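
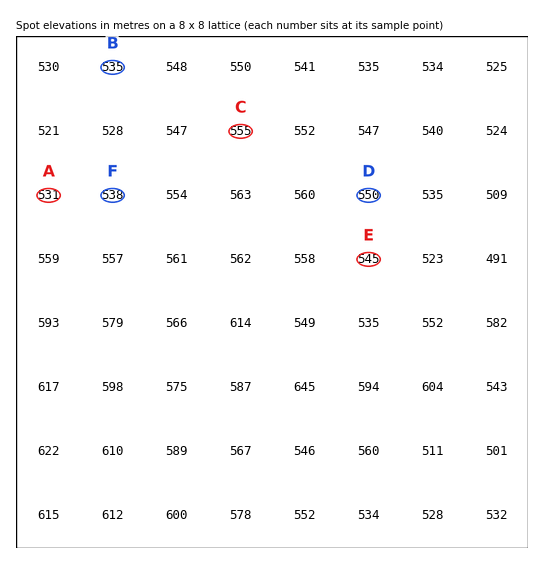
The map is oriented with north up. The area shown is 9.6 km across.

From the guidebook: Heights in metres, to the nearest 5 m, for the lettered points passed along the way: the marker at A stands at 530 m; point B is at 535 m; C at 555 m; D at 550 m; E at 545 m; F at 540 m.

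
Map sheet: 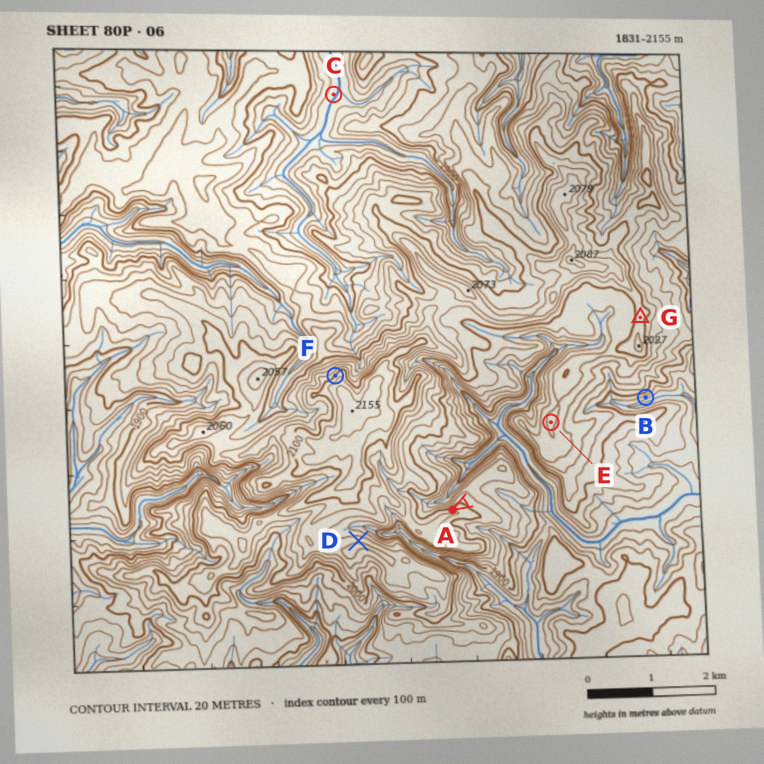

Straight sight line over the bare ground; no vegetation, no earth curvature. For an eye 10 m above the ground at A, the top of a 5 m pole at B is out of sight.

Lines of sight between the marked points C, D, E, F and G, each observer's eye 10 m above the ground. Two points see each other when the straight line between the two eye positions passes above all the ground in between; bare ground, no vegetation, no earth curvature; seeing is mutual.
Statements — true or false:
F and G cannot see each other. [true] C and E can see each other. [false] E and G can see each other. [true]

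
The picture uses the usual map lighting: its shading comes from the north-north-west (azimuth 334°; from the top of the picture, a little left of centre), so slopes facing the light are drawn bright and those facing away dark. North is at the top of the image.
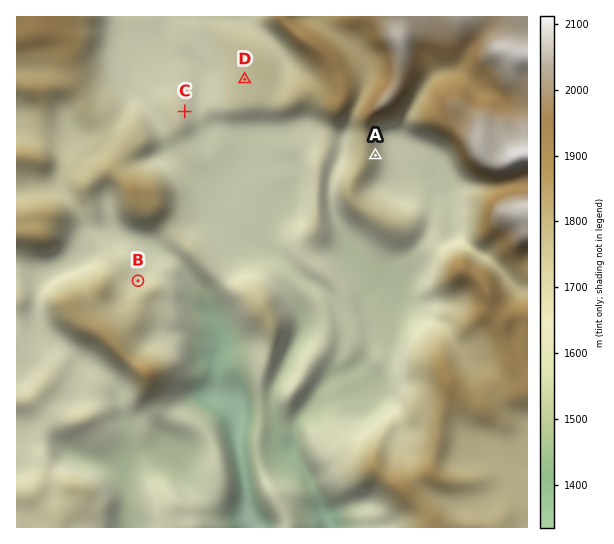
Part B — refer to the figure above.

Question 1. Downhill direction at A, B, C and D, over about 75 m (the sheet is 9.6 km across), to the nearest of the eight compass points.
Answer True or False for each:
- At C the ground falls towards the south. False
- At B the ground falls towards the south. False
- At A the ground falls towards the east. True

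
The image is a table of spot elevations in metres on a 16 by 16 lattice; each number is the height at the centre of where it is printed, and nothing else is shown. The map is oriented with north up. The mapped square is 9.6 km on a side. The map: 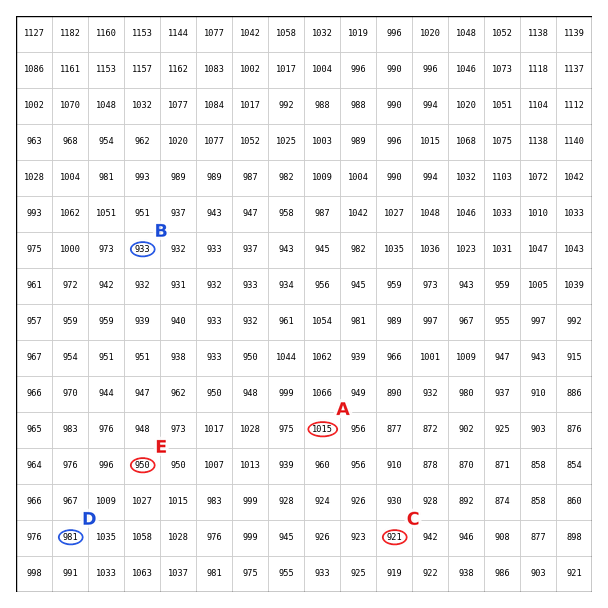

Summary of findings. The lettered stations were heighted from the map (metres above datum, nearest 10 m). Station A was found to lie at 1020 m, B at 930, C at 920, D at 980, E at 950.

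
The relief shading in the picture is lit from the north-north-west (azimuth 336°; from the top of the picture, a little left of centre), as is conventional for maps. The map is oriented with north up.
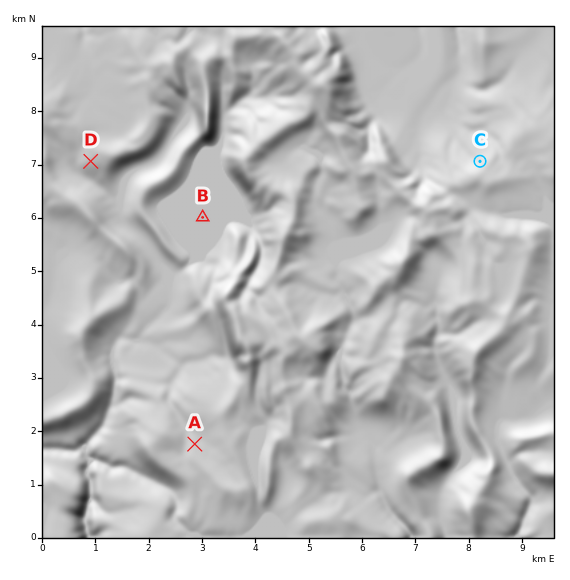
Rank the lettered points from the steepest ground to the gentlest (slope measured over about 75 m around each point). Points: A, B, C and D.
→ C D A B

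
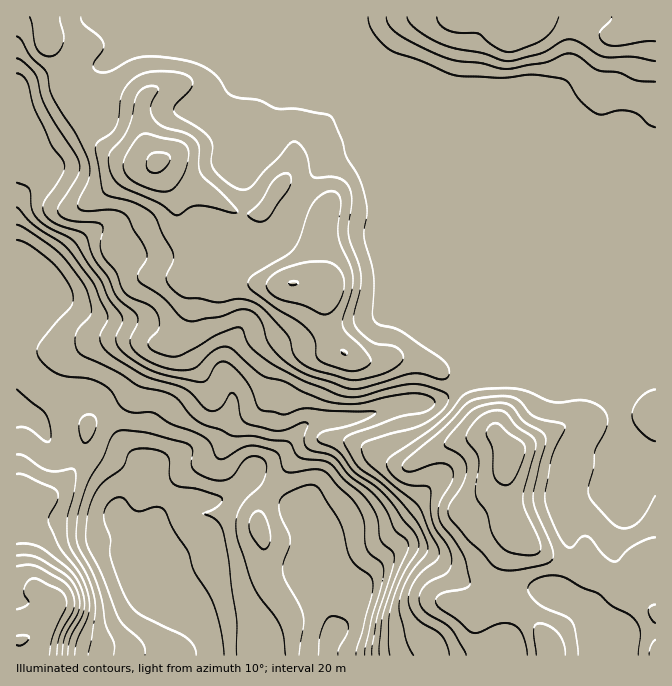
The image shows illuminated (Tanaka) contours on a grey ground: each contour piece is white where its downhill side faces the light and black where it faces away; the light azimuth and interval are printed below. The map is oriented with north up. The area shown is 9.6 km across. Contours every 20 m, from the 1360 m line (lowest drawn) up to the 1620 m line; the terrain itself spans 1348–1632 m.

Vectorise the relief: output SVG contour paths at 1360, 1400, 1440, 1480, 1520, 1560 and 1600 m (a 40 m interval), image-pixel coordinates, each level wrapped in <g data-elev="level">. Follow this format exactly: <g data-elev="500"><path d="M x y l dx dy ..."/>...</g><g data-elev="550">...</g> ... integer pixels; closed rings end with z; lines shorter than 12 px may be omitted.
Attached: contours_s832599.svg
<g data-elev="1360"><path d="M196 655l-2-8-7-9-48-24-7-7-7-10-14-37-1-8 0-14-6-20 1-10 3-5 6-4 4-2 6 1 8 10 5 3 5 0 15-4 5 1 3 3 9 19 14 22 6 20 19 32 8 24 3 27"/></g><g data-elev="1400"><path d="M114 655l0-11-9-20-6-34-7-18-14-25-2-15 3-22 9-29 15-23 9-22 5-4 7-2 23 3 40 10 4 4 2 3-2 13 3 7 7 5 13 5 10 0 6-2 14-17 6-4 8 0 7 4 2 7-3 12-5 7-14 13-5 8-4 10 0 14 2 10 16 44 6 12 15 19 6 10 3 10 2 18"/><path d="M299 655l5-29-1-9-3-10-14-25-3-8 0-10 6-17 1-7-1-6-9-19-1-10 2-7 4-4 15-7 10-2 5 1 4 2 19 30 4 10 6 24 4 8 6 7 12 8 2 5 0 15-16 60"/><path d="M17 389l28 24 5 14 0 13-2 2-3-1-18-13-10 0"/></g><g data-elev="1440"><path d="M75 655l2-15 11-25 1-13-2-12-5-13-22-29-11-24 0-7 8-15 1-9-2-3-4-3-27-12-8-1"/><path d="M17 225l13 7 28 20 10 11 17 24 5 15 1 10-2 5-11 11-2 7 0 12 4 7 37 18 21 14 26 6 8 3 7 5 13 17 13 8 15 5 14 6 20 0 16 4 18 2 4 3 3 8 5 5 22 2 8 4 15 16 21 18 11 19 4 23 12 12 1 5-2 13-15 48-5 37"/></g><g data-elev="1480"><path d="M62 655l3-19 14-28 0-10-3-10-9-12-25-16-12-5-13 1"/><path d="M17 183l8 3 4 2 3 20 5 10 10 9 27 14 26 37 9 20 13 19 0 6-6 14 1 8 7 8 13 10 23 11 40 8 7-2 10-17 5-1 5 0 8 6 11 12 6 10 6 17 6 4 20 4 23-7 23 3 45 1-1 3-14 7-37 10-5 3-1 3 3 5 12 4 6 5 16 20 20 13 9 8 10 12 11 15 10 11 4 9 0 10-16 27-11 31-2 16 1 31"/></g><g data-elev="1520"><path d="M49 655l4-18 13-32 0-7-2-4-6-5-18-9-8-1-6 5-2 6 0 5 4 5 1 4-5 3-7 2"/><path d="M17 58l7 4 11 12 10 32 34 56 1 6-2 6-19 31-1 5 0 3 4 4 7 3 26 2 7 3 1 5-3 15 1 7 4 7 11 13 7 18 7 7 22 10 6 8 1 7 0 6-11 14 1 4 3 4 15 6 12 0 18-9 20-12 22-8 4 3 3 10 4 7 19 15 35 19 35 14 9 2 10 0 37-10 19-3 16 3 13 5 5 3 0 5-3 7-17 14-14 7-47 13-5 4-1 3 3 9 4 6 50 43 12 26 8 15 1 7-1 4-16 14-7 8-6 12-1 10 3 8 6 8 25 18 5 9 2 10"/></g><g data-elev="1560"><path d="M578 655l-3-25-3-8-7-6-22-9-9-7-5-6-1-6 2-4 4-4 15-5 15 2 18 10 16 7 14 12 18 9 6 7 4 8-2 25"/><path d="M655 537l-8 2-13 7-8 6-7 8-4 2-5-2-5-4-13-16-5-4-7 2-8 9-5 0-5-6-7-13-8-20-2-11 6-39 14-28-1-5-29-8-7-5-8-11-10-4-12-1-18 2-8 2-7 5-20 22-38 31-5 7 2 5 6 2 24-8 10-1 6 3 3 6-1 10-13 21-1 12 4 10 12 15 10 17 6 27-2 3-3 1-24 6-4 3-1 5 4 6 17 12 15 12 6 1 24-10 6 0 7 3 5 4 3 7 4 18"/><path d="M353 380l20-3 15-5 12-9 3-6-2-5-6-5-18-3-7-3-12-10-4-8 0-8 6-25 1-13-2-12-10-30-1-10 4-25-1-8-3-7-4-4-7-3-24-1-3-5-5-20-7-9-4-1-6 3-9 12-14 13-15 17-6 3-9-2-13-10-9-10-2-8 1-15-3-8-10-9-20-11-5-5 1-7 17-18 1-5-2-4-9-5-18-2-17 1-12 6-8 7-5 8-3 25-3 9-5 6-14 10-1 9 6 36 3 5 5 3 18 5 10 4 13 7 5 6 17 37 0 7-7 15 3 8 8 8 8 5 14 0 20 4 21-3 15 4 10 7 21 23 4 7 3 13 9 10 13 7z"/><path d="M30 17l7 31 5 6 6 2 9-3 6-10 1-8-4-18"/><path d="M386 17l4 10 10 9 30 15 24 9 26 3 18 5 10 1 37-6 19-9 6-1 9 3 20 14 20 2 20 9 16 1"/></g><g data-elev="1600"><path d="M525 555l12-1 4-6-2-10-13-26-3-12 1-12 11-38 0-8-3-6-15-10-12-14-6-2-7 1-8 2-6 5-9 10-3 7 1 7 10 11 2 7-3 35 2 5 9 13 4 19 7 12 10 8z"/><path d="M342 353l3 2 2-2-2-2-3-1z"/><path d="M320 313l7 1 7-4 5-8 4-10 1-9-1-6-3-7-6-6-10-3-22 2-22 7-12 10-2 5 1 3 8 9 9 3 20 5z"/><path d="M154 190l15 1 8-6 9-17 3-11-1-7-2-5-6-4-36-7-7 4-9 14-4 8-1 8 3 7 6 5z"/><path d="M437 17l2 6 8 7 10 3 21 1 17 13 13 5 10-2 26-11 8-9 7-13"/><path d="M612 17l-1 3-9 9-3 4 1 5 5 6 12 2 27-5 11 0"/></g>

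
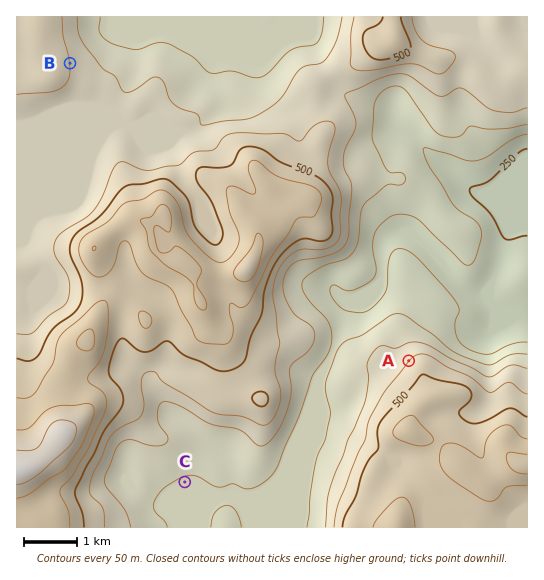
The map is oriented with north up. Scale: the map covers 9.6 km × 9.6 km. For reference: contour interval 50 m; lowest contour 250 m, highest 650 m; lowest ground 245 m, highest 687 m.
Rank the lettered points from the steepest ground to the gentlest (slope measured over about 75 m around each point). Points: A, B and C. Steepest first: A B C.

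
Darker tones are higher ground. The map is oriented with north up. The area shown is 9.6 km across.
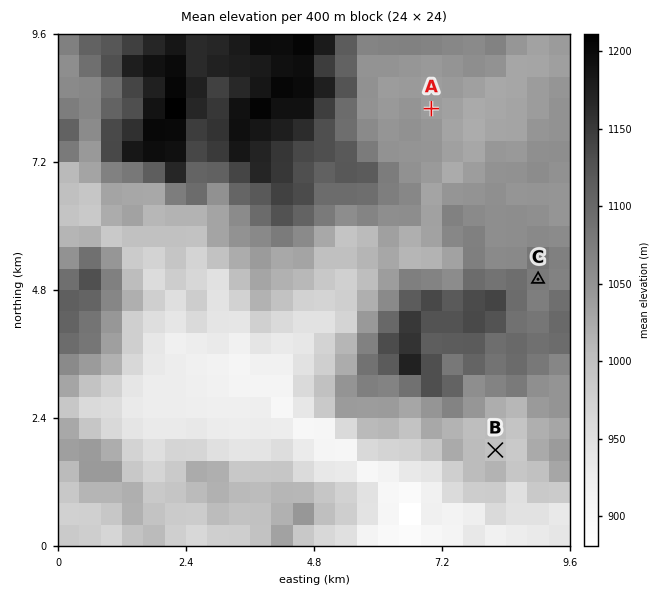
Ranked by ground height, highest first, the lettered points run C A B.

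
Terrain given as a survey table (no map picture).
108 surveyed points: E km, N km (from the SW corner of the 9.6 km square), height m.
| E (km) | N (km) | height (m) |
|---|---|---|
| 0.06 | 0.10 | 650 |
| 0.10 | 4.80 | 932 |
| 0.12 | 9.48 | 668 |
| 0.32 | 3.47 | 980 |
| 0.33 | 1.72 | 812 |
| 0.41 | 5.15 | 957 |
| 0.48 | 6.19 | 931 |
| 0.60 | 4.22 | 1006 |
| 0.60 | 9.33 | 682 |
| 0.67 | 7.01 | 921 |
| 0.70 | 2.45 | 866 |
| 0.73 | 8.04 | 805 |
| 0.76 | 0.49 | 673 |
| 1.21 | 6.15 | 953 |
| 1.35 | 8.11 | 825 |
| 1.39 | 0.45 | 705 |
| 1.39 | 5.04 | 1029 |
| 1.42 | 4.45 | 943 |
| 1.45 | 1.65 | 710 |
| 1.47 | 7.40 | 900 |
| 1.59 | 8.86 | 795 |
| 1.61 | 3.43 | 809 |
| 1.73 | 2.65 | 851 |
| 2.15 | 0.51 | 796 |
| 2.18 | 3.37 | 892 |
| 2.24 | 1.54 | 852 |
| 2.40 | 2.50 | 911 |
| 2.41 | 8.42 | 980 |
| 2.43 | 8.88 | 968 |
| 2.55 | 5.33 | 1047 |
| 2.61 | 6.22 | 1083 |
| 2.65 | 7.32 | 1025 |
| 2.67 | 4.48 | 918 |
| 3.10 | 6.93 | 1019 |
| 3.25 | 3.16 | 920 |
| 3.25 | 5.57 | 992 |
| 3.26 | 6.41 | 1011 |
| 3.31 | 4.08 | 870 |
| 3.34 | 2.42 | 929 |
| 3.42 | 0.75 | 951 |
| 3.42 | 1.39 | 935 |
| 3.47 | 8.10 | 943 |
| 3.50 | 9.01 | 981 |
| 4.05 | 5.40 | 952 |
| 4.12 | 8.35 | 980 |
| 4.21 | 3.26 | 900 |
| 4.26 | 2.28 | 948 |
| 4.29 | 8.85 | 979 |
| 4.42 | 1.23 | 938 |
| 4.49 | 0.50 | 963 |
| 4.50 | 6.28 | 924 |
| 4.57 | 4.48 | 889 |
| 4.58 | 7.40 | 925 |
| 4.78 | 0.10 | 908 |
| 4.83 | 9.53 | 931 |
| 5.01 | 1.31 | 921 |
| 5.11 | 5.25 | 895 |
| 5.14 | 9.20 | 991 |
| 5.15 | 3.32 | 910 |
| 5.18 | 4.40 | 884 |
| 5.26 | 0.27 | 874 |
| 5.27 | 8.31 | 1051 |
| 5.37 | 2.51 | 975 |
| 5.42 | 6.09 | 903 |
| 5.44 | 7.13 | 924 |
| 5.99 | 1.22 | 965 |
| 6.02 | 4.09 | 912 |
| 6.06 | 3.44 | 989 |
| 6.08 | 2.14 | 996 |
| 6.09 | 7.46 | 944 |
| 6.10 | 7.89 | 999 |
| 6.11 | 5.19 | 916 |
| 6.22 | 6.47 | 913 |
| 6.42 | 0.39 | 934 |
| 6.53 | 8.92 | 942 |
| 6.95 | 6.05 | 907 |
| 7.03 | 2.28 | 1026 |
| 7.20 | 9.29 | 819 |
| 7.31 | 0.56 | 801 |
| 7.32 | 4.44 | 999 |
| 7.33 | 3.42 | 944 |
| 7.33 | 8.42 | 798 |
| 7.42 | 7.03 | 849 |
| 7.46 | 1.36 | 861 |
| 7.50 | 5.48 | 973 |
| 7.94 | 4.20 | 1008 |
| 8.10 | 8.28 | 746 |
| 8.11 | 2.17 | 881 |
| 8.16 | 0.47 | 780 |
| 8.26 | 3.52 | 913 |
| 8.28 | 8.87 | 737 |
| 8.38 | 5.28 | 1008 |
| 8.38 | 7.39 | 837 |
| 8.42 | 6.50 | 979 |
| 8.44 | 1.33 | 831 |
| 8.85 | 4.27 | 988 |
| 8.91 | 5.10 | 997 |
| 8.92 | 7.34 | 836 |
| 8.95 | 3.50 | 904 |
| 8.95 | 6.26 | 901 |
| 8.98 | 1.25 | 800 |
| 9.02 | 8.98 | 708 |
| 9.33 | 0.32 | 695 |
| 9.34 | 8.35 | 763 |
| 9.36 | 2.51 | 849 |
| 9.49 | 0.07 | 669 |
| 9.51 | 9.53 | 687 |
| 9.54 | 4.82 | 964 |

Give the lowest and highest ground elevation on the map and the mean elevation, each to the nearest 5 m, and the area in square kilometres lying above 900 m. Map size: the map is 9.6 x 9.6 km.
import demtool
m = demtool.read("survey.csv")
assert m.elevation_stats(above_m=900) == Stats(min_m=650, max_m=1100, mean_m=905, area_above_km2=56.3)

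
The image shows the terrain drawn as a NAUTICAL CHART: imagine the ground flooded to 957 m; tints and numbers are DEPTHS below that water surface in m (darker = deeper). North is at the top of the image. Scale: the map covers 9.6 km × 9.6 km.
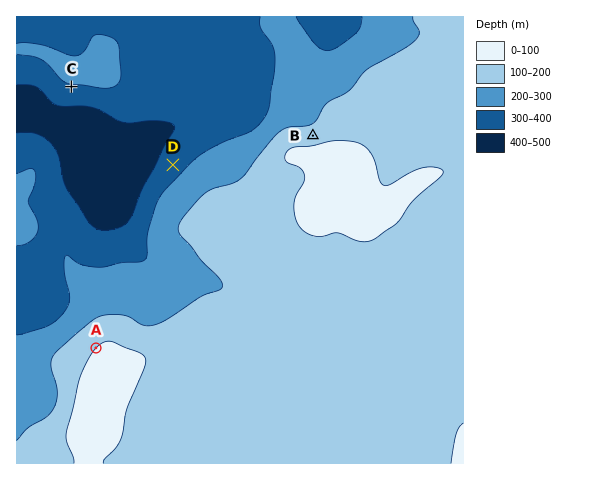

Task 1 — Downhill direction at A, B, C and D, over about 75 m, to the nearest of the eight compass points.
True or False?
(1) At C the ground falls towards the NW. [False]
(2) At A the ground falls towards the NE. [False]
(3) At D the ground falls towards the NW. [True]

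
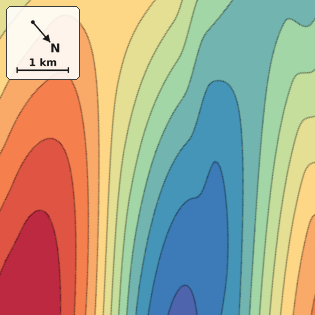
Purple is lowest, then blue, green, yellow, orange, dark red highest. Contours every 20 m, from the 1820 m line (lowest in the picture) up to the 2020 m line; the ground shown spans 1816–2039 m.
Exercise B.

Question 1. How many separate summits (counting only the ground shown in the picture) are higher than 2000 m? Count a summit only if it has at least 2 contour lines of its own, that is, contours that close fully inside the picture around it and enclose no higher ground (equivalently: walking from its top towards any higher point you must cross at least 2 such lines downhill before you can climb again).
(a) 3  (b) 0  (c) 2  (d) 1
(b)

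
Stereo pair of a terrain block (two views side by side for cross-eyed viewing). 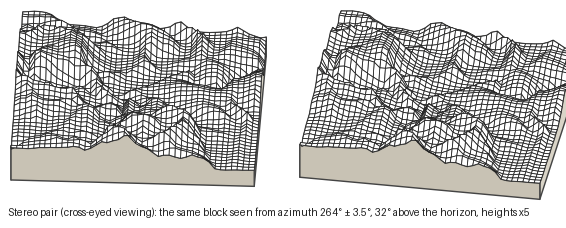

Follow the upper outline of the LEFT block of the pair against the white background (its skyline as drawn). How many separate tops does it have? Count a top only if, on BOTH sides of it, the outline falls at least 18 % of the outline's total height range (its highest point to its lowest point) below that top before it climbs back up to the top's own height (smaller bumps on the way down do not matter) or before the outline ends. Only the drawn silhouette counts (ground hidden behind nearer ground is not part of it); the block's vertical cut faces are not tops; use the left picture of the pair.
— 1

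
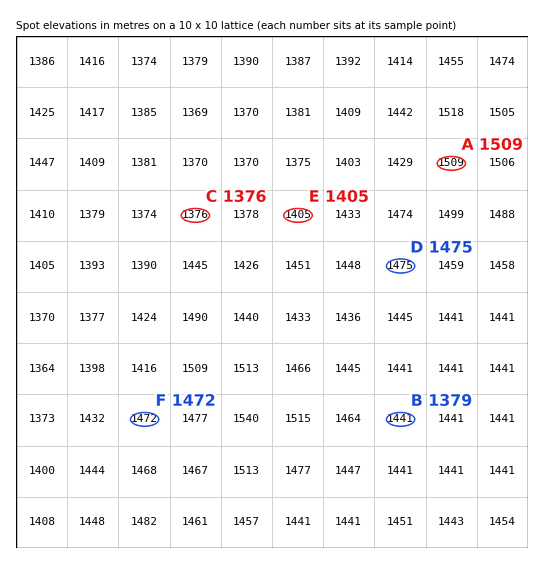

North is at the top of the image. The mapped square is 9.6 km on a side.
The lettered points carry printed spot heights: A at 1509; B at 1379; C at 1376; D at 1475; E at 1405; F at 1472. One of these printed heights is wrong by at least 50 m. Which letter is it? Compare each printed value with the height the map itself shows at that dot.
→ B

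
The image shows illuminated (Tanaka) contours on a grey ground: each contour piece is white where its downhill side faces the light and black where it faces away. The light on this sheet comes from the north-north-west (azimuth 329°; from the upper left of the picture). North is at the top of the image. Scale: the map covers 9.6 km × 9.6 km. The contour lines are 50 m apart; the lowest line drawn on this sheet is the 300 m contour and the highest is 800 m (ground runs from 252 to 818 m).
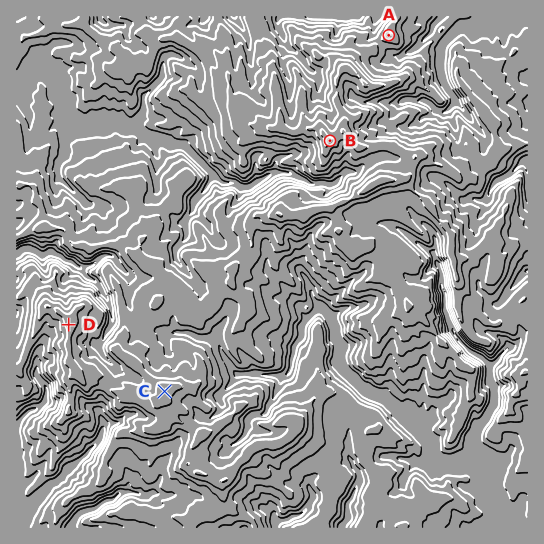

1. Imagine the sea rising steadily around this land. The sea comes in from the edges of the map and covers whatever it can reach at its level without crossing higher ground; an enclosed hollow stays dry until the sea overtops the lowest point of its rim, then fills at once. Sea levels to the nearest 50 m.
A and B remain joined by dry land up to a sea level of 500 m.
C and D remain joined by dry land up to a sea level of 650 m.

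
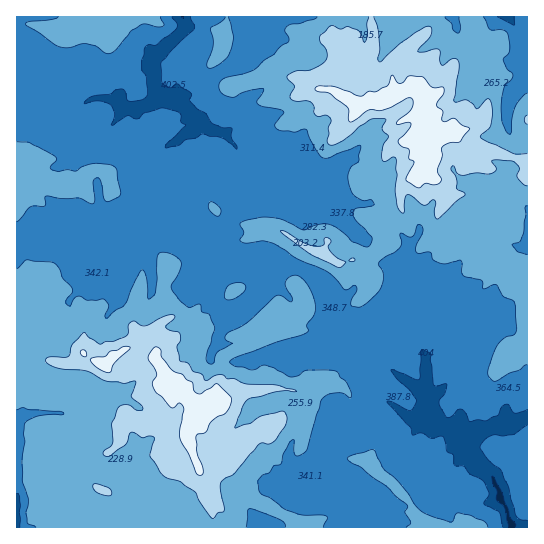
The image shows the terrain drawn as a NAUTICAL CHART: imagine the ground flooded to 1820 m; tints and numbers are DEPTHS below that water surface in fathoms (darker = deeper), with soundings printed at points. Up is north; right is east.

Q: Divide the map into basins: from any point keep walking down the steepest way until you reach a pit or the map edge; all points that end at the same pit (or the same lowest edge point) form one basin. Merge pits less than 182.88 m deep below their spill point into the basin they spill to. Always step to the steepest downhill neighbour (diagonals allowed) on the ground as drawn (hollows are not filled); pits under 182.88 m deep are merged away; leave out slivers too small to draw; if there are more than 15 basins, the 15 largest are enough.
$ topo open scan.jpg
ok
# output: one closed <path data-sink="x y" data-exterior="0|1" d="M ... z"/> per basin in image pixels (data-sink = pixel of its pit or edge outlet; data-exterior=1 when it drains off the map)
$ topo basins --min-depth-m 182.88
<path data-sink="511 525" data-exterior="0" d="M454 133l-15 3-10 5 0 22-7 9-19 13-3 8 0 12-9 3-11 13 7 9 0 13-16 16-6 4-10-3-18 3-28-15-5 2-8 15 0 20 8 10 3 10-2 6-16 15-3 6-15 4-21 11-27 9-2 3 0 18-4 6-1 14-6 7-12 7-10-14-1-6-10-8-8-3-3 5-23 10-18 19 0 4-6 11 0 12-3 5-13 9-14 14 0 8 3 5 7 7 11 4 9 12 1 12-2 11 410-1 0-365-42-14-20-3z"/><path data-sink="182 17" data-exterior="1" d="M226 16l-210 1 0 273 9-1 8-8 10-2 11 8 13 5 13 13 5 9 2 8-3 11 0 21 14 9 7 1 17-13 21-10 8 2 5 7-1 8 13 21 9 4 10 8 1 6 10 14 12-7 6-7 1-14 4-6 0-18 2-3 27-9 21-11 15-4 3-6 16-15 2-6-3-10-8-10 0-20 8-15 5-2 28 15 8 0 5-3 15 3 6-4 16-16 0-13-7-9 11-13 9-3 0-12 3-8 19-13 6-6 3-7-2-18 3-2-4-1-1-8 5-15-7-12 3-5-11-11-6 0-28 14-14 3-12 7-8-12-18-10-12 0-13-9-23-5-10-2-27 10-16 2-13-24 0-6 4-8 0-14 6-11z"/><path data-sink="17 519" data-exterior="1" d="M147 341l-25 10-17 13-7-1-13-8-12 9-11 0-13-4-10 1-13-13-10 5 1 175 100-1 3-10-1-12-9-12-11-4-7-7-3-5 0-8 14-14 13-9 3-5 0-12 6-11 0-4 10-11 8-8 23-10 2-3-3-9-10-15 0-12z"/><path data-sink="509 17" data-exterior="1" d="M527 16l-156 0 2 29-6 22 0 12 4 18 6 4 6 0 28-14 6 0 11 11-3 5 7 12-5 15 2 9 25-6 12 12 20 3 41 13z"/>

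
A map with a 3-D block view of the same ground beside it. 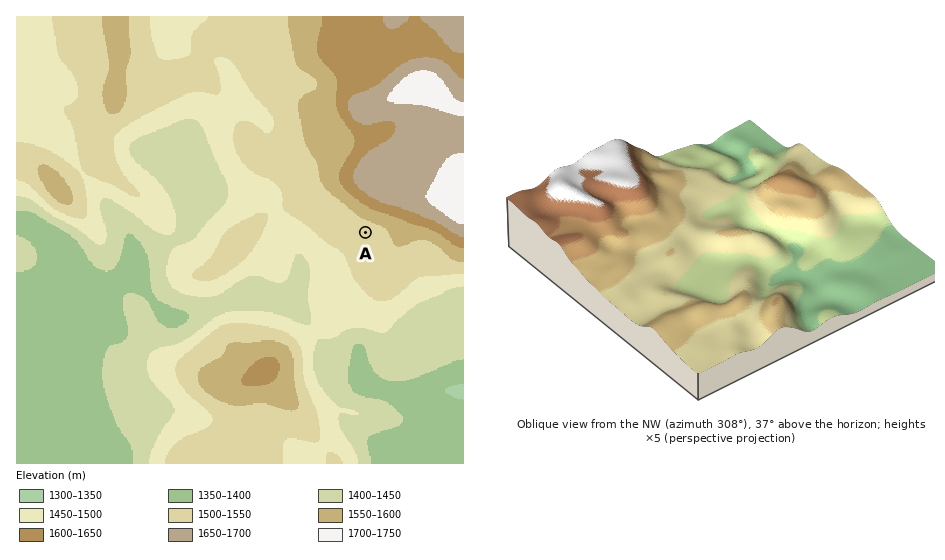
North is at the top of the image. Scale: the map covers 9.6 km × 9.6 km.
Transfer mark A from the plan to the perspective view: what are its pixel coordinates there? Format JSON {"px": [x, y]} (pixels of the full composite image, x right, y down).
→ {"px": [667, 192]}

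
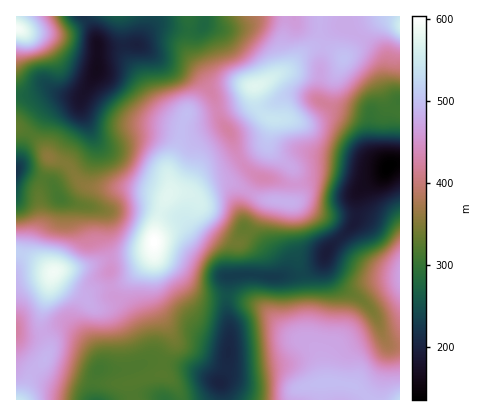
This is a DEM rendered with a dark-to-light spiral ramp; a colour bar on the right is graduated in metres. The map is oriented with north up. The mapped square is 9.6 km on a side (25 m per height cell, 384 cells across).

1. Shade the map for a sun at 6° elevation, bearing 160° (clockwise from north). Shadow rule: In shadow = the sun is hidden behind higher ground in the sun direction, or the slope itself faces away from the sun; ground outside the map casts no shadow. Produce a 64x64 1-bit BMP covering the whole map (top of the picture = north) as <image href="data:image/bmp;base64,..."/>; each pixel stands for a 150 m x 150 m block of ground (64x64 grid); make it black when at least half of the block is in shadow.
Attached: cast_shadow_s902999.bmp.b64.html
<image width="64" height="64" href="data:image/bmp;base64,Qk0+AgAAAAAAAD4AAAAoAAAAQAAAAEAAAAABAAEAAAAAAAACAAATCwAAEwsAAAIAAAAAAAAA////AAAAAACAAAAAACAAAYAAAAAAIAABgAAAAAAYAAEAAAAAAAwAAAAAAAAAAAACAAAAAAAAAA8AAAAAAAAADwAAAAAAAAAPAAAAAAAAAA4AAAAAAAAABAAAAAAAAAAAAAAAAAAAAAAAAAAAAAwAAAAAAAAAH/+AAAAAAAA//4AAAAAAAH//gAAAAAAB//+AAAAAAAf//wAAAAAAB//+AAAAAAAP//4AAAAAAA///4AAAAAAB///wAAAAAAB///+D/AAAAA///8f+AAAAA///3/4cAAAAH///+D4AAAAB///4PwAAAAH/////AAAAAP////+AAAAAf////4AAAAB/////AAAAAH///n4AAAAAf//APgAAAAB//wAcAAAYAH/+AA4AABwAP/wAfwAAAAA/+AD/AAAAAB/4Af+AAAAAH7AB/+AAAAAcMAH/8AAAAAgAAf/wAAAAAAAB/+AAAAAAAAH/4AAAAAAAHR/AAAAAAAH+D4AAAAAAAf/DAAAAAAAAe/uAAAAAAAAD//AAAAAAAAP//gAAAAAAA///AAAAAAAD//8AAAAAAAP//wAAAAAAA///j8AAAAAD////8AAAAAH////8AAAAAf////4AAAAB/////gAAAAD////8AAAAAD////gAAAAAD/v/+AAAAAAH8f/4AAAAAAPw//gAADAAAMB/+AAAQ=="/>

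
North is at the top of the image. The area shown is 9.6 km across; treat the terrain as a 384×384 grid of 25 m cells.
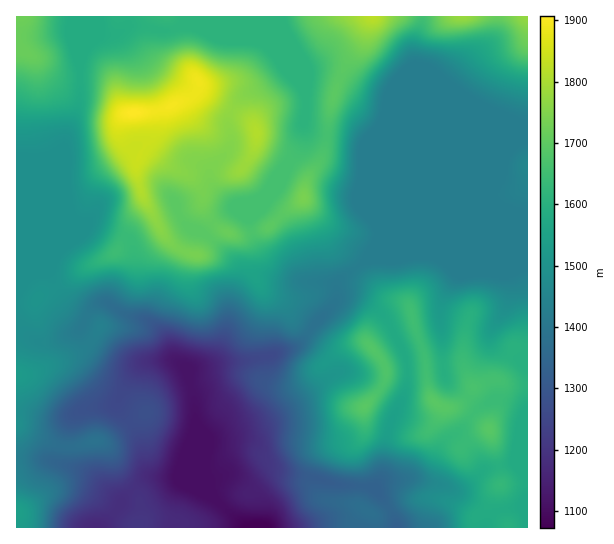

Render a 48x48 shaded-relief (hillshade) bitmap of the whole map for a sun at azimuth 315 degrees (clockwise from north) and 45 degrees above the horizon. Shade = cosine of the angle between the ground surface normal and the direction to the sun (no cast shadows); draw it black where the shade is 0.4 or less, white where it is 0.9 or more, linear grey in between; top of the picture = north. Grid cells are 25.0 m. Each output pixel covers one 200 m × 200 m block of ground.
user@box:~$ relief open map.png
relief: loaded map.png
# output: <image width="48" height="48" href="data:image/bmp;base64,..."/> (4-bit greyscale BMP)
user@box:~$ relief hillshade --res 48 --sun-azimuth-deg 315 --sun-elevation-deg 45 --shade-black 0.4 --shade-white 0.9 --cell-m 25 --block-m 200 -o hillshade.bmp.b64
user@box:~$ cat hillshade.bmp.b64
<image width="48" height="48" href="data:image/bmp;base64,Qk32BAAAAAAAAHYAAAAoAAAAMAAAADAAAAABAAQAAAAAAIAEAAATCwAAEwsAABAAAAAAAAAAAAAAABEREQAiIiIAMzMzAERERABVVVUAZmZmAHd3dwCIiIgAmZmZAKqqqgC7u7sAzMzMAN3d3QDu7u4A////AHUQFGeaupiZmZh2aKqZqqmIiImIvLmaqHYgA1eJqpmaqZmHd5qpmaqZmZiIrMqZmZhiEkZ4qpmqqqqYiJqqqqqqq7qZrMuYiKqXQ0ZniZiaqqqqmZq7qqqqq826q7uod5mphlZlaIeJmZqqqru6mHZnmru5mJu6iIiZh2VURmZ5mZmqqruoZTITZ3iHd3iqmXd4hlVURWRYmaqqqrqpdlMARVVniHd3iWZomYdlVmRHmaqru7u7uZcxRmVnmYhleVVorMqHZ2Q2maqru8zN26ljaql3iql1aGVXm9ypmHU1iZqqqrzM3Jh0asyneKuWaHZEebuqqYZFiZmqqqvMzKlyOcy5d5unZ3YyNomaqpdViqmqmaq73dykFry6qImoZnZCI1d5qqhniqqZmqqqzu7qM63Ku5iIdndUIjVomqh4mqqqq8y5rN7tc4y5vKmYh5iGVDNGiqmImqu7u97bmazMpYuoq7qqmKqZdlIkZ4eIiZq6q9/+uYmal5uYu6q6qaqqmXQSNERmZniYd5zv7KmZiKqZy5m7qZmZmqcyIzJFRFeYZWed/u25iamJzJi8upiHeal1VUM0MzaYdWZp7//amqhpzIad3JiHZ5qXdmREMiWIdWdmrf/7qqhYzJZ73ZmHdnmYZFVVQyR4dWd2et/9u6dYzbhpvKqYdUV3Y0ZmZDRodmeIeK3uzMloztuZq6qphjJGZEV2VDRoh2eJiJve7tuIrNy6u5mqqFIkZkVlMRNXhlZ4h4rN3e2pmruqqpmazKdEZ2VVQgJGdkRmdmirvMy6mZmZmZmZve2neId3hkNFVERWZmeJqqqqmZmZmZmZq9/rmZiJqYZVUyNFZmZ5mZmZmZmZmZmZmb7sqpmJqpiIhiI0RVZ4mZmZmZmZmZmZmZztqZmImZqZunQzNFeJmZmZmZmZmZmZmZreuIiJmHiZq7hTI1eZmZmZmZmZmZmZmpm9yXeJmGZ4msuVIkeZmZmZmZmZmZmZmpeKumZ4mXVVeby3ITeZmZmZmZmamZmZq6h3mFZ4iJhkNpvJMBWZmZmZmZmaqpmZq8qImFV4mZqWNIrLYQSJmZmZmZmaqpmZq9uZqWVomJq5Ulm7kwOJmZmZmZmZq5mZm9yqmYZWeImqc0irpQJ5mZmZmZmZqoiIm9y5iIdVZ3iqhDabphFpmZmZmZmZmXd3et3Jd3dlZniqljWLthA3mZmZmZmZmXZmad/rmIh2ZWirp0R7tyEliZmZmZmZmHdmaM/+y7uYdUabqWV6uTETeZmZmZmYiId3eM7+3e7Kl1V5qYeKylIBaZmZmZiHd4d3eL79ze/sqHZ4mImay4QAOJmZmYh3ZndmeL3tvN79upmZiImau5YQBZmZmYiHZYh2aL3czM7/yqu6mJmaq6hAAFiIiImYdoiHeKzMzM3/2rzLqZmpmqlhABVUVnmqmIiHiZq7vLzey6u7qZmpmZl0AANCIkaKqodmiZmqq6qruqmZmZqpmJmFEAR1MQJYmodWeZmpmqmZqZmZmaqpmImGMQOZYgA2iQ=="/>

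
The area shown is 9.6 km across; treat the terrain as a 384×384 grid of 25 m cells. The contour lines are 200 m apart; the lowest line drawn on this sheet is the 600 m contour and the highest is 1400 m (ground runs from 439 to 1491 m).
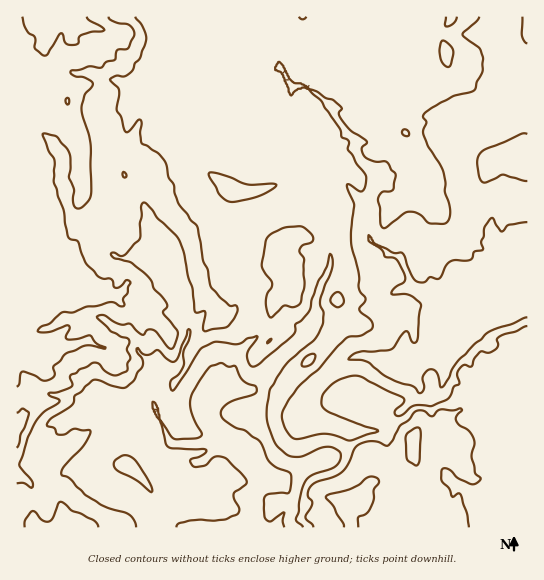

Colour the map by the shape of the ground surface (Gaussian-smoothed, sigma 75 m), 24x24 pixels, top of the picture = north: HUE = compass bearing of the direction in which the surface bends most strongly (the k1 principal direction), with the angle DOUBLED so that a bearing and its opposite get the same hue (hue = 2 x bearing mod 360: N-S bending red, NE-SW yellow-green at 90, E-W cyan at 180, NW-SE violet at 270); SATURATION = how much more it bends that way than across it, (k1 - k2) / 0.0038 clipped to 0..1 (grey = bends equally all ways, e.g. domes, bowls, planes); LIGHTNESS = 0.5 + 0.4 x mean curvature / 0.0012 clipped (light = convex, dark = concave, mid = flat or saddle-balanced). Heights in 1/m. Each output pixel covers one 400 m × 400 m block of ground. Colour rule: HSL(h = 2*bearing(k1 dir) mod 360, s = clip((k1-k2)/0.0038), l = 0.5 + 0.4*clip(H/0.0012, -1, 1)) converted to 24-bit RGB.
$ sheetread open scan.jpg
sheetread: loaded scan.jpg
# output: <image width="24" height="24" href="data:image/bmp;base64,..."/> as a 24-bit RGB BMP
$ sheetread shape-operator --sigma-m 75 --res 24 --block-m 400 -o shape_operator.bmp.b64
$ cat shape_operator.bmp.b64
<image width="24" height="24" href="data:image/bmp;base64,Qk32BgAAAAAAADYAAAAoAAAAGAAAABgAAAABABgAAAAAAMAGAAATCwAAEwsAAAAAAAAAAAAAa6+SOkuczO7WuanYiXXL1GiidzszTHVfgmBXrJRRMcK2xTakGjNpruVh7fLATziRVZOxxop5VTlnuempgGPAYUmZfVh3hZl0i59tKZJ5s8CHXzg4WzwxcjtAyunTVkKqi4ekmayKkD82Kq6fJiR15smT1G1PX3ZJPGNn04ePelvKks59p0GLYiYnlY9cW35agb6fz2l7S1AjaTdpp3mamc2yZKxRVktoZ42QwZGqmW3TdCeQTTkfAYYQsDPh/8zqM1BWeIE5v99NZlo8ehweid/eTYS1mHG0BPsknFyJwHu8L3N1k66XuI6GdqVMPlKIVp9FqbU8Zic6eCpzvNfmo7DuHWQ0D8656NH6SR7/9vLVPhtZ1vXYPlyFeFiQYJh97c2EFjstc2Whz5K7LYxppFGW3Vav3ycnQtvBdTZnhWNjRDmFr/KsOHR35y9dLisFMjkCBUFI9dvWWWDne89/kS10qpxVYZ2Z88fgVFblEn43SZZTrkVrK6YpWwdb5fjTMyJFaYato6LYa1Pi4tljIy1P2j+lrN3cpNvbIbNtAOpBvjvS736zmk63eLp2llVjdGwXyF4MkdZODg4lgloeIcweEBxL+OfTL05UVHhcW0gjE0o6+9DSE0czHr+27d7qpcXXfZDNcxxcMmARqi0Y0JxbqGNjXoOjiFut0NSiiDtZPSRq1+3Tuc3kCBUr/eoAnrU9RVM+niikE9EAD7aY/8znBDsbG1EKj1UnNyMUIkwmxs6JEoSr6JjGyZXVgYq4gofFvq3Unn/cpq7x1u/1bABkfRm4fP/C/nGWOUFSCW9E/8zXAmAwCIci/8zhPSlVX3YtZrGDWbKxM4NCJE5DRaU12VWfyYSNhnc3W3oegpUOZH0AMwUAxYoMhvbusgn64Q7XxrvlscHZAJSd6ZNsBS4m0kgpxcrxvM3shmW2arJ1V1iFL3luS45aMI0jx9dJaXaYwIuuxojOjXnZisfhjtO3aL5zGAVB6uOeXcrRuHN8Mjap13+nZt7CBkDh0u60fUsmKI+Eq6zOciN8wcaNMYB0j6arm4pXfnt2hGqNtZV5esHKdG+71uvsijx2Hgcs5vzPERtCyY2xYC9w39pxktaRAi4x67qPSjKj6IOQWQAKLawsYaVqlENLe4UzRnw0f39/Y3J6yOaxQVp6ZFgbbFgdjVJIIg826f3OOSdfQGVboDzF3vXWpkZ3Ex894e62J0B7vnQR9gOpx3WMQ0JxYKhnTpmEj3Wwf39/jX9tcOZvPQg61MaLdLOkVjZ2PZaZ2/O6TjtrXnV4LZ2n9tXa0qToHhWB0uqlLQMw39WKGaaTsn12cqyceaCFo0BqSl82gXN9ocSPlhcvBkRK69vQYKlcUCJe0PfdpkeYZSg7W2szKmInPmMfzX1BXSNl7em/BAQv28mxS0V9r7J9dLqtlVxjYD2QuGymWYyJsNOXbxKOWvq4xTYkoihefeSQT7ZnMhEq0mK40tv5bnn1LIA/blUza8R+yFdlADtl3a6vplSjtOKtU0F4tl+NSXF3nKZ4pW6iuK1qNyR+2/F0GiWMo4Xr1/TZXSlnUTKtoO7Md0E9n3NI2YLdWja3u7ZpQbmURguXbnQsZadk3OXGSzZ6t02ip3ageZ2CgJxzm1x8VTCC0O9+IL+tRpRLvZNlXSB1ndmrbE5Mc2BkkIl8fFWApst3XoGmTdDN7STYS4u7g9J6TLCIZjlvY629z7ffp57GmodqfEZwid5xjj3JUsJrrT16XXFNUHKLnXdqfm94dH56h4Z5T1N3wrOMlMGlaAZiU9NcPTuk4PXWPydHXn5fT3pGQVs4sJdgf1dldURr2/jFKh0zfshZYCqdqHiiXmx1hnRxg3t8g398d4J6U2qEtsyWdiVTsGIoYZhAZly+03Ewbm81PXY2bopDUX+BvpF1eVGfeMm989HWY2fbz2ZaD0RBv4OCcGx8c3N9hoWBhH6BcYiCb1aTmX4jpzl2fa6ropd0QIBfyn2u25nYlHixc8KYRmdyU5hJO2RvttRvPSgSfD0MlaYsLbtRL20xgYtubX1/hYeBfIaDlI5yZzlqgb6QdYWacXaNsZKTb6GcTnJul010y9Wwk5OxPUp1mGBeODd728WMhD21b7KYw0pOjNOiL2GNboN3fG96f31wg39si2OTdViAsbSBVHeFg3+IoaWBjoFxVltwTKahtuSunmGubzaHwmh2P0Oc0ryaWHLCVeO6Kv/V8kBYeC+GanWOd32JgIqLfI6HZ0N+p4ektMGhSmN/iIt1oZ+Cl3x1VWaASWum7rBpIn5nNm5+zqZq"/>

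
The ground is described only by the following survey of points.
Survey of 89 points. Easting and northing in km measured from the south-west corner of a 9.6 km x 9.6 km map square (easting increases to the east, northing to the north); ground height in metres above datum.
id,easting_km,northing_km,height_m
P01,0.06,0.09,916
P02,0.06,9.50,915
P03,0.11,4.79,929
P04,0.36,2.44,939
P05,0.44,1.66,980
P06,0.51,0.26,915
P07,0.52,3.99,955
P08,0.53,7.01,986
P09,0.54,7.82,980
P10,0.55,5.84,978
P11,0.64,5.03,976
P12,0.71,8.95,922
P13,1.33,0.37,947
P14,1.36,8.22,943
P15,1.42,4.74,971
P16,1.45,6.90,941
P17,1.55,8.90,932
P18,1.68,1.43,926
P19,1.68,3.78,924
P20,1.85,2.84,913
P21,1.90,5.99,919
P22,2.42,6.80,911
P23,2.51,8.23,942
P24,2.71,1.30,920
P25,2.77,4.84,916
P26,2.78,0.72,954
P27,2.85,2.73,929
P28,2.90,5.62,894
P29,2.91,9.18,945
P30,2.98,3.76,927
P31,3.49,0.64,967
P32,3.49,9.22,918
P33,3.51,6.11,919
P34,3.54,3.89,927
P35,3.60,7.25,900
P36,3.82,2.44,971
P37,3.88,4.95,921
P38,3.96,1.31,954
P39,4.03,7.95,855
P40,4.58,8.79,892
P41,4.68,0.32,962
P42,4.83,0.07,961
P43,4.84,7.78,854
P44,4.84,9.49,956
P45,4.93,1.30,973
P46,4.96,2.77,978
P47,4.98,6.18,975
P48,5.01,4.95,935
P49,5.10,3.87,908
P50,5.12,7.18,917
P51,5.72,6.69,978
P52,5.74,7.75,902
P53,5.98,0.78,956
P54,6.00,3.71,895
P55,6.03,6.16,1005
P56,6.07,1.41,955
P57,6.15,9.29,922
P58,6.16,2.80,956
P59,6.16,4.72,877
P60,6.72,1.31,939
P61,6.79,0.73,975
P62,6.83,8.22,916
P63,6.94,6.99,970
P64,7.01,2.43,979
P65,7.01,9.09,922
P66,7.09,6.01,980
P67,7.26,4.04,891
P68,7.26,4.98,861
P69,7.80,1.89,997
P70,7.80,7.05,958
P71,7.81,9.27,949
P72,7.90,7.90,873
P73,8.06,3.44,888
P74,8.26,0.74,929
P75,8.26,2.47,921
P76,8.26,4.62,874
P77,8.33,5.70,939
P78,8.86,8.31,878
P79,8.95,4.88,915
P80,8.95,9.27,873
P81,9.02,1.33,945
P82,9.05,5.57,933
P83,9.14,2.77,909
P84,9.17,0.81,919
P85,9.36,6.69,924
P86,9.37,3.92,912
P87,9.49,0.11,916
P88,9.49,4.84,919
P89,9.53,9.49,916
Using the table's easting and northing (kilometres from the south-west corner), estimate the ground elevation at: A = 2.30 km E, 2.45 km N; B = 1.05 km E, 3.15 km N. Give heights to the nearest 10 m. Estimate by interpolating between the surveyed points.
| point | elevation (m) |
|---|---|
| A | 920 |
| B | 920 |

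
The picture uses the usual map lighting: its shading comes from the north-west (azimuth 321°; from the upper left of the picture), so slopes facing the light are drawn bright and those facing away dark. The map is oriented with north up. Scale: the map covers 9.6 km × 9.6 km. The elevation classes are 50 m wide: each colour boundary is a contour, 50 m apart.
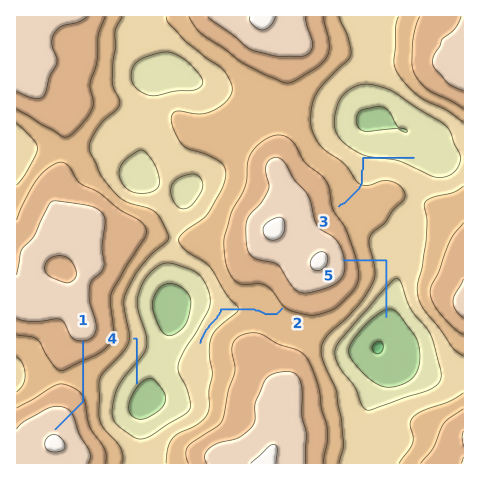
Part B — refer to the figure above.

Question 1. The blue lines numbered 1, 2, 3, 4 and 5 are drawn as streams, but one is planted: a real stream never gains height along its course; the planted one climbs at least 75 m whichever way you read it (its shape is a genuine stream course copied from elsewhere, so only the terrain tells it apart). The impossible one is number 1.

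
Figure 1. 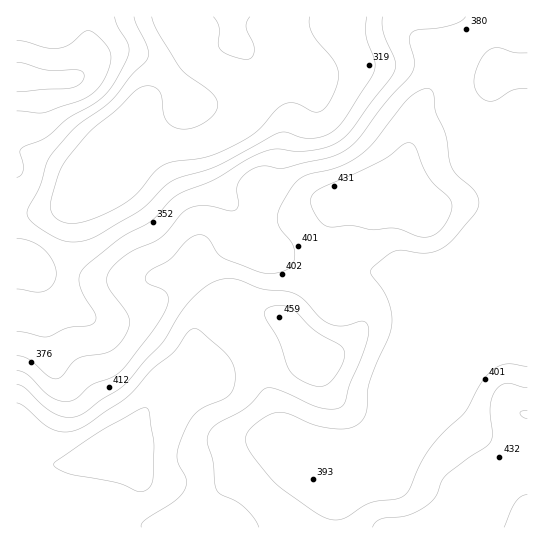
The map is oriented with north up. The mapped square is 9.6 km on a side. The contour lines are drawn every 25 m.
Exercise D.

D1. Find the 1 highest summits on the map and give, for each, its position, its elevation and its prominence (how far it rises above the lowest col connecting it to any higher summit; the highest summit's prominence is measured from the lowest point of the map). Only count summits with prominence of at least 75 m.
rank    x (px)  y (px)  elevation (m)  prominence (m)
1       117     455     491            221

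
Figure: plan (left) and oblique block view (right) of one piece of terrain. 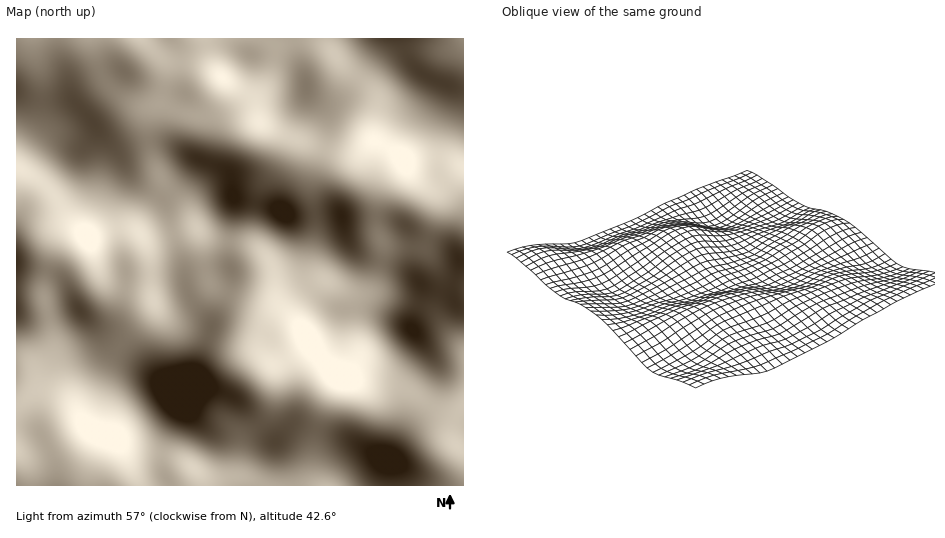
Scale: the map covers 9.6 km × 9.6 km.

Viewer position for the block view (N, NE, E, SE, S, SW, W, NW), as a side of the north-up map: NE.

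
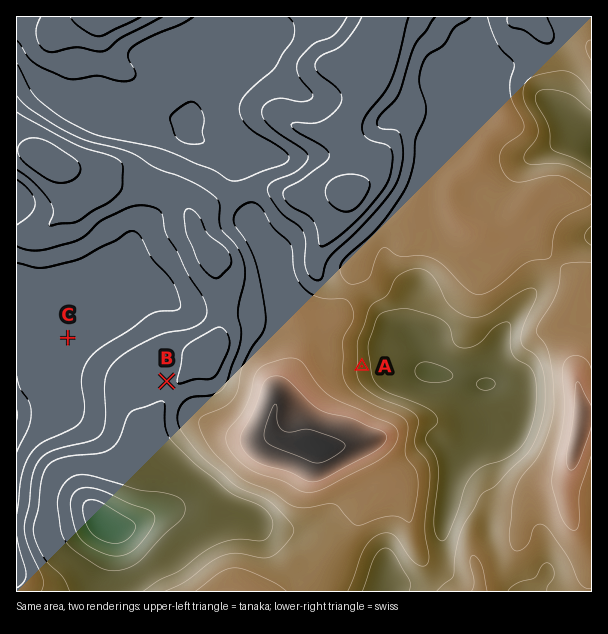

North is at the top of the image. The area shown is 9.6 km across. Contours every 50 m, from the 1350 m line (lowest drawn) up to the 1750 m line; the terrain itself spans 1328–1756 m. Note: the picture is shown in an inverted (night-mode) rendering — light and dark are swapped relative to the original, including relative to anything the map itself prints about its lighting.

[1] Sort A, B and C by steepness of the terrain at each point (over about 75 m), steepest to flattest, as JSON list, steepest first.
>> ["A", "B", "C"]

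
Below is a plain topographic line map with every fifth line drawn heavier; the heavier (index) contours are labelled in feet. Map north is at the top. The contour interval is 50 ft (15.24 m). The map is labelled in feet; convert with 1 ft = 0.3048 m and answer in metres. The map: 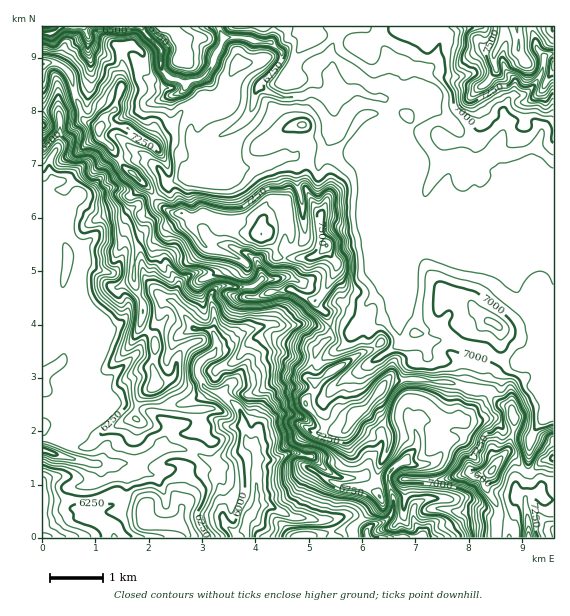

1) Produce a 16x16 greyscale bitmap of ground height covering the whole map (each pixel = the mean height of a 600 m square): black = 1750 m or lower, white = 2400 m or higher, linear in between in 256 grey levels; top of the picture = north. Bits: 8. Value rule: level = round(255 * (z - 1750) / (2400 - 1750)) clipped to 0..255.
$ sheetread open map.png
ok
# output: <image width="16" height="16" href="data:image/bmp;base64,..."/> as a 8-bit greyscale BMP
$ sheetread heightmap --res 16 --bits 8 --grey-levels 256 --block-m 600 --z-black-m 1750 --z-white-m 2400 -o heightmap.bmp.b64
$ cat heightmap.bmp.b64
<image width="16" height="16" href="data:image/bmp;base64,Qk02BQAAAAAAADYEAAAoAAAAEAAAABAAAAABAAgAAAAAAAABAAATCwAAEwsAAAABAAAAAAAAAAAAAAEBAQACAgIAAwMDAAQEBAAFBQUABgYGAAcHBwAICAgACQkJAAoKCgALCwsADAwMAA0NDQAODg4ADw8PABAQEAAREREAEhISABMTEwAUFBQAFRUVABYWFgAXFxcAGBgYABkZGQAaGhoAGxsbABwcHAAdHR0AHh4eAB8fHwAgICAAISEhACIiIgAjIyMAJCQkACUlJQAmJiYAJycnACgoKAApKSkAKioqACsrKwAsLCwALS0tAC4uLgAvLy8AMDAwADExMQAyMjIAMzMzADQ0NAA1NTUANjY2ADc3NwA4ODgAOTk5ADo6OgA7OzsAPDw8AD09PQA+Pj4APz8/AEBAQABBQUEAQkJCAENDQwBEREQARUVFAEZGRgBHR0cASEhIAElJSQBKSkoAS0tLAExMTABNTU0ATk5OAE9PTwBQUFAAUVFRAFJSUgBTU1MAVFRUAFVVVQBWVlYAV1dXAFhYWABZWVkAWlpaAFtbWwBcXFwAXV1dAF5eXgBfX18AYGBgAGFhYQBiYmIAY2NjAGRkZABlZWUAZmZmAGdnZwBoaGgAaWlpAGpqagBra2sAbGxsAG1tbQBubm4Ab29vAHBwcABxcXEAcnJyAHNzcwB0dHQAdXV1AHZ2dgB3d3cAeHh4AHl5eQB6enoAe3t7AHx8fAB9fX0Afn5+AH9/fwCAgIAAgYGBAIKCggCDg4MAhISEAIWFhQCGhoYAh4eHAIiIiACJiYkAioqKAIuLiwCMjIwAjY2NAI6OjgCPj48AkJCQAJGRkQCSkpIAk5OTAJSUlACVlZUAlpaWAJeXlwCYmJgAmZmZAJqamgCbm5sAnJycAJ2dnQCenp4An5+fAKCgoAChoaEAoqKiAKOjowCkpKQApaWlAKampgCnp6cAqKioAKmpqQCqqqoAq6urAKysrACtra0Arq6uAK+vrwCwsLAAsbGxALKysgCzs7MAtLS0ALW1tQC2trYAt7e3ALi4uAC5ubkAurq6ALu7uwC8vLwAvb29AL6+vgC/v78AwMDAAMHBwQDCwsIAw8PDAMTExADFxcUAxsbGAMfHxwDIyMgAycnJAMrKygDLy8sAzMzMAM3NzQDOzs4Az8/PANDQ0ADR0dEA0tLSANPT0wDU1NQA1dXVANbW1gDX19cA2NjYANnZ2QDa2toA29vbANzc3ADd3d0A3t7eAN/f3wDg4OAA4eHhAOLi4gDj4+MA5OTkAOXl5QDm5uYA5+fnAOjo6ADp6ekA6urqAOvr6wDs7OwA7e3tAO7u7gDv7+8A8PDwAPHx8QDy8vIA8/PzAPT09AD19fUA9vb2APf39wD4+PgA+fn5APr6+gD7+/sA/Pz8AP39/QD+/v4A////AEo9P05KJxguO0RSZnSfvrVFOTxDRTEcNVtvfISOs761MDA0Nzo0Gzxxk459jb3OujU1QT8+NyBRrsGkhYiWup41Mz5VRTE8b7Wzu5aco66QNjRDWkk8THWrqqKamJmUjDMzRFtIRVhunJuVjZOamo00OldYXGiLlrOijImXmI+NNTxhcIunqrPFsYiIjYmIiTQ+aZC3xc3KyaSHh4eHh4g1QXuhram1xb2dh4iIiIeHQmShoYqFjZeWj4eHjI2JiGelsqeNhoyUkIqHiZCTkZJ+pauNh42EioiFh4iNqJ2pmo2ggXqAiYeHhouMlbvIzG5nhXaQd4CEkI+Sl5q+4Ns="/>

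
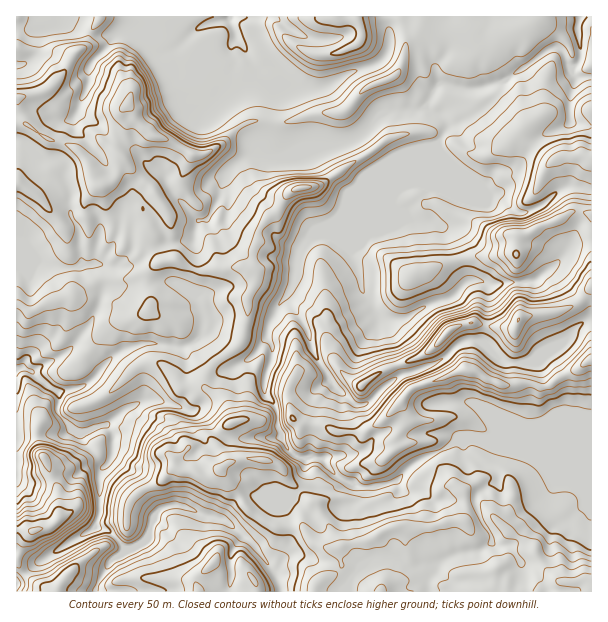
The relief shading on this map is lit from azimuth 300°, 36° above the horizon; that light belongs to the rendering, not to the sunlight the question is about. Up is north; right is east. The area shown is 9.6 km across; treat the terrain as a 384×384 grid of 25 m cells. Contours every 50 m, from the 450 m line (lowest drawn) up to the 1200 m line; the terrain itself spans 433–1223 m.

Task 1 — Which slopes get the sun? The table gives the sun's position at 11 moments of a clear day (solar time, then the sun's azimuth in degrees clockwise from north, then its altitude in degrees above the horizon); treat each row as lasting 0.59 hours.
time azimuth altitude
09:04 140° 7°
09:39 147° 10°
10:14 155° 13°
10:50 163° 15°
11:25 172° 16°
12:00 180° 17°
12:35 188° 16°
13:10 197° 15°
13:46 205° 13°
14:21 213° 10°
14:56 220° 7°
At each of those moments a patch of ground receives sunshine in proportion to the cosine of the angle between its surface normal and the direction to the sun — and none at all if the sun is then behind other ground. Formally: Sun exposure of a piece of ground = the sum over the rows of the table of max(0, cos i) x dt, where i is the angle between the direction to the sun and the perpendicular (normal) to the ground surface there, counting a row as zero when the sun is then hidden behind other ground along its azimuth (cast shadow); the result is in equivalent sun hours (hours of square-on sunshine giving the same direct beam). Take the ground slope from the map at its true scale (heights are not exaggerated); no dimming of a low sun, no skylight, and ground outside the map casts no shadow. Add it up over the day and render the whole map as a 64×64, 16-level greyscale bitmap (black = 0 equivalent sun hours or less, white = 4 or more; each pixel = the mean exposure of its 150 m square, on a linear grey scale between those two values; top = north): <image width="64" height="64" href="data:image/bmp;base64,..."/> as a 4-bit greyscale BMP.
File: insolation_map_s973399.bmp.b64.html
<image width="64" height="64" href="data:image/bmp;base64,Qk12CAAAAAAAAHYAAAAoAAAAQAAAAEAAAAABAAQAAAAAAAAIAAATCwAAEwsAABAAAAAAAAAAAAAAABEREQAiIiIAMzMzAERERABVVVUAZmZmAHd3dwCIiIgAmZmZAKqqqgC7u7sAzMzMAN3d3QDu7u4A////ACRDN5mFmpmZiHVFZVZkNVRVZlVDNFVVVVRDRUMzV4h1kwAWl3ITVmVUQ1d1RkEkQyNWZTISRVUzZmVlNERFMjSRAAFGYwAAABEQOIRUETVlECRlVDNEVVMiIjVUREEAAGMAAASnEAAAAQACUyACRUIkZlZlVVZmZSERETVnMBAAm2EAADqRAAAREREjABNWZpmHdnd2ZmZndlQQFWUgAAC/60AAABOBACIyEAAAJGh5gyI1aIZmZmZ3mEaGQRAAAZjP9xAACckSIyEAAAJpqphBIQABWId4iHh1WHQQAAASEBKfwwA3ZkI0IAAAObpTRCNBAAABMzNGiFOHIiESEjMAACW8ICVmZCEAABWcgiNDNSERAAAAAAARJGIjESNFRAAAACYwNGiZURSL3rYkVVN2RDIhAAAAAAI0ESQzNEVVAAAAAiAzOL3tzO/9k0VVVCEjMhAQAAFGZlERJERERFURASABISEBbP///sqIhlZ0ECEAEAACREZ0RiJERFVVVSNXIAEhAAAEnv6nmGZ4m3ESECWstiJFMiAEVDJFVVVVM4hUISEAASNIZDVniKzaQQEDm7rdoxRDESETEkRVVVU3ljESIxARaXQxMgNqmFEAAAIBNXzbURIiIzIzRVVVVTMgAAASERJFQUYgAAAAAAVYmXYyJb7sYSMzNFVVVVVVIQAAABISIiAAIhMQAAAAKKrdyZZVRXiYVUVVVVVVVVVEEAAAABMiEAAAESQgABAoqamXemNWQ0Z2ZlVVVVVVVUQhABQxIiIRAAAAJ5h2MZdlMAAUqmiru6qGVVVVVVVVRCEDd4ZSESIQAAAAAiExQQAAAAAplzEjVDRVVnh1VVVDARFGiYYxAAAAAAAAAAIRAAAAAAKHMAASRWiru7l3eCEAAAAliHUxEQABEAAAFCIQAARxACiqmJiK3//c3su6MQARAAFHdlVWREIQAAATVUEASqcgAr//7f//3Myd7e0wBJqVERRmd3UzMQAAEQJHdhWSF4MAAmv//oMBIQOt7RAlVndiEkeIYxESIQASASVSWSAANkEAADlzAAAAABa+qaYiRWcxE1UhEiNWQQIBIQFzAAAAJDEAAAAAAAAAACe6eaU0Z4MAAAASIiaYIREhAkEAAAAAFnEAAAA5czIAAKqXeWRniYQhJGMiIlhRIyESMQAAAAAAWSAABK2XVDEQu5l3hVeJq7u5h1Q0VlMyERMiAAAAAAAFt0R5mqqXUyGsuYeIVniImXdmZURGZBEANCEQAAAAAAAo2lRGrMuWMZm6mIhkVVZ3VEVmZVZ1MQExMhEAAAAAAAAAABJYq7unc2iYiIVURFVVVWZ4d3ZCEhIiIRACIQAAAAAAAAABJqsgE1ZmZUMzNEM0VVZleYQyMyIhEjiHQQAAAAAAAAAAOREREzRWVUQyI0VnZDR6l0MzIiIzRnh2MQAAAAAAAAAnIzIhEkZlZmVWebuph2d2REQyIzRVZmZCEAAAAAAAABJFQyESESI1erzKeJmXZnVEVDIzRGZTNEMhEBFFEAAAAFVVeYZVd3ZGmmISMjMyJERDIjNFdBAAEiM0VopyAAARVWeId3h5dmIRESMiJGeGVDESNDQwAAAAASNGdndTIiFVZ3hnh4Z2ZSESNCMzV1VlMRNEQgAAAAAAAUZEVmZUM2Z3mHiGdmZmeGQyIzREanZEREVUIAAAAAACVmVpmHZWd5mWWId2ZVWHdSFCMjeqdlVVVVRDEAAAARIQAAJrunaJq3NoaHZWVodVdDIiJImYd3VVVURDIiNDIAAAAAFYl5u3RWaJhmZYczmVEiIyOLu7llVVVEVVZSAAAAAAAAIxzIRWZ8uYdngydyQiMyFH7/6WVVVVVVQxIzIQAAAAAADHNFZnqrl3hCWFITMyEiN+/7hlVVVUM0REQyEQAhAAAUI1VmdjWJhRNmdjMzEQAAABTMZVVVVVVUREQzIUYxAUI1VmV1M2pyNmeblUMhAAAAAEqnVVVVVVRGdUMjRpmZo0RFaHM2hzV3iM/qZDEQAAAAAZ2WVVVVVXmYh2VDiamEVnirQVhTaJqqh82mQzIAAAAAA6t1VVVYlleIhjEURUVpzJMThDad7qMABXREQyEAAAAAF7qGVWYzVVZ2MAAACbpBACYjaZqEEAAAFGVUMhESIhAAN6qoQSQzNFVBAAALggAAISaZlRAAAAADZmVEREV3YxAAASIzMREiNWUgAAQjNEETealhAAAAAAAjMiR5q7qWQxABEkZTISIjRlIARkV3ZCRneFQAAAAAEQAAAAEjNqllVERFZVVDIiEiMgNXmIZlIzM1QhAAABIiIiIhAAABa6h3dmVlVVUyIREBAQEkiVYyEiNUEAACIzMzREQyAAAX3sqGZTMhESEhEREQAAAmgyIzIRIQEjNENERVVVZkIQA53ZeHZ5qGMREjMhAAAAFmEjMQARIzNEREVFVWisqEEAAWd3eZmImXICNDE1IAADdSIQARIzNERFREVWnP//2UEAFXZ3d3d4iGETNCVjESN5UQAAIzNERFREVWneyq3/+SAlZoZVVmd4uBAnQzERERNCAAEjRDRVVDVVjLUQADi6Y0RmZmVVVniKpWY0AAAAAAAAEjNERERVRlaXEBRDImZVVGZmZVVVZnirkyQzMhAANTIiNERVMiJVV3EozMy4VFdkVVVVVVRVZ4hUNWREMgEmZDM0RFV3UzNENpl3iGZEZ2VVVUVVVERVZVUx"/>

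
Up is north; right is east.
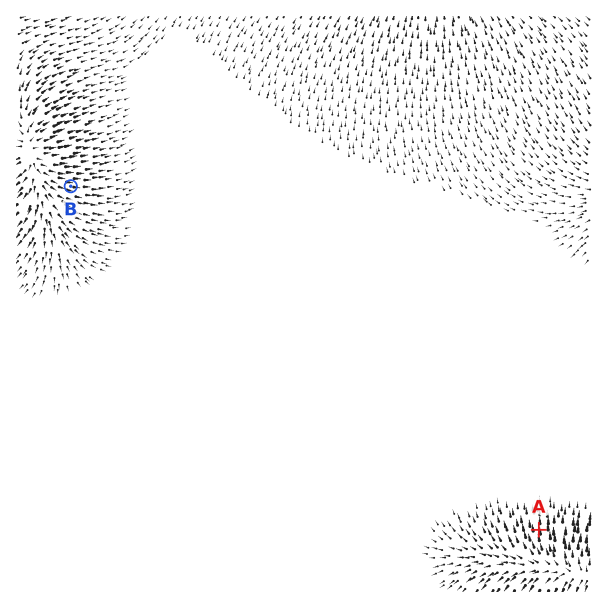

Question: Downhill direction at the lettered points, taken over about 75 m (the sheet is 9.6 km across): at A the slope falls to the N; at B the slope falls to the E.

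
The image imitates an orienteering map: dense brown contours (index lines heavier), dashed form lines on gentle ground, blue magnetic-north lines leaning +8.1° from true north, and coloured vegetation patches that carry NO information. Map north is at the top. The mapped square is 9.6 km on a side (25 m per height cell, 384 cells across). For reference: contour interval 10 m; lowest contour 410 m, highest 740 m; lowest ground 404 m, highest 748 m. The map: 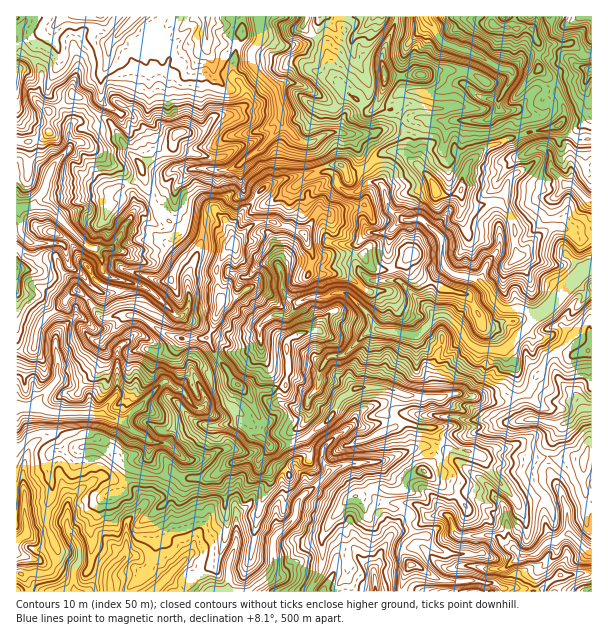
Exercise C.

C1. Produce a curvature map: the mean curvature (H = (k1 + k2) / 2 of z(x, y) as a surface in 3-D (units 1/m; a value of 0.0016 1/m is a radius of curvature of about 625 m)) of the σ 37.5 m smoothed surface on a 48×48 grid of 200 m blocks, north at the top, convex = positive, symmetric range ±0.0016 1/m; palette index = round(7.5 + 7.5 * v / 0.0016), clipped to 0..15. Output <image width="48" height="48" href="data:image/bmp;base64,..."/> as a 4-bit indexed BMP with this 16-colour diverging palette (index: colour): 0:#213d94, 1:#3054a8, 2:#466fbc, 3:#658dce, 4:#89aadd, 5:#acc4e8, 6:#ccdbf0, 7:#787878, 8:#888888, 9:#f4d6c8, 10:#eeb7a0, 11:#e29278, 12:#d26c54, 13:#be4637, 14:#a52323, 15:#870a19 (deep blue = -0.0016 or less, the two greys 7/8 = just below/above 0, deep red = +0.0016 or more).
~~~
<image width="48" height="48" href="data:image/bmp;base64,Qk32BAAAAAAAAHYAAAAoAAAAMAAAADAAAAABAAQAAAAAAIAEAAATCwAAEwsAABAAAAAAAAAAlD0hAKhUMAC8b0YAzo1lAN2qiQDoxKwA8NvMAHh4eACIiIgAyNb0AKC37gB4kuIAVGzSADdGvgAjI6UAGQqHAGdVV4ZrlGmnVWRIiNSYhniVVoev/cunVNu6TKWIqUeptKtUV3xJlIbY6GlzOoSN3mRbY7dIeZRoo42ipVxJdlTsRVRKo2lqRYuborh1eIhXiS2BmXxYWTqFfL3bUnGZkzSrJ6WVh3d3bQuAupxoaHSptSITVeg0KWa2SJelp3d2eyu1BXuWenSGniyaZ7eXbDi3OpiDe3dnXSrT0IjGiWmoQk2YSqalazmpSpmZRpl2OlTDsJibmHZGlotpHYeyiieYdImYZnmIeGh5dgepqLu3WoeTyneDmkmnmFVoqpnLxjmKqIBrmoeoyIg5lmdniViWiHaZhblGnMfVU/QQAjiLl3SKh3doineoiImrqeBlNlWdY8D5ZlRHeHu6dniJmqZ3mYq2QAiIkzvLntAP/Yd2aZWYqqdXe2zLvNlxTsiLubqUU98wVbuK3Kl1VZx0a3ZCIiI15Vf6Nqeqmiv3PJh1MBVFVBJmSFVmZmTICY8AfGp0VhnIU3d4fIWImXyZZZZMy1wJkPNUuZt5xwS8qYvt3v7peaeIWYShaZsqmQWzm/pX2bB6q7hEZlhXlomFeHXRiIsKWVw5b1R0yWD8Z4eDmHZ4ZJpoh4vAiGwNfMs010dH10MA1piWhpdIZbepun6Ap84H5mt4x4gY5UjFKJqFi2Q0VKaIil1gjnuwCO6rpWgsz8+5NCARb2LMpFdnilrUJlq63KE192UHGYxXsZfLJxbZnGWbe2iao/i7jAQYymdzgrn/MbmXM2fXJFVIalVavIJ64B8HzLidEAAQD5qUW62hlZpUo2t0zE+AB+wYu0/GP7o0+Hgbn7pB4qlWWEVXYPBf+qpH0yHnLPvcR5epdABJ16VXZoqOD7PzJG1lt9ogVqh2a2iqoNiwzaqoZdaJZwIVaFfEW9SGRtaXfGe8sMuXG6dymjRrkMwMuYRoiciVWdJoRmW8kHyrHFqFuU3XDf1Tt3c6enye2bS5Z6JIB6p3LZaaiFdRV1ygeZdLrJNqR4rIXINAl5l3imh5iWR5yIqnapZr+CxEaGyKrDmpymtqtldJsqk4eKqWqISISnb5RLZCGxmHupx1mGiUSLsniYiHt1iJZlit+lkulEh21mtma3eEW4lC15ZGyFMQIwanZ5veenaMdVx3Z8sbWWiTKlWMeaydv7Apd1R4ObqodIjXVCkbZ8qeI1i3l4mGRK1XghSmZ3iHpqaL3HJHm2fZS5i1lr7ahVNVRsQjRDWHd5iHiM7bV1WoRY4miFeV67uVWYmmq3h2ZkRCeGVddivIiZGrhmeFmKqlSNqVmZiZqqvKR3lsZ0443HamZ3d2ZFpznlOKk9NlVocoD3d7Z1h2xVdnd3d3Z7hEMmqYcvZ5l2S/oPWYdTikemWHd3h4aYRbqriIZPaNub3VAJ6IcrqGeYaIeIiHaLOJq3iIZPVJiJUCiDplXKZ3l4WIiHh2d6RmImmHhOcKkAJqiF2axpd3iIk4iIeViapFu5h5Vm6EZcqKq3xUtpiGdnijmYh3aadYaLaJpS9zObu+m4t2Nw=="/>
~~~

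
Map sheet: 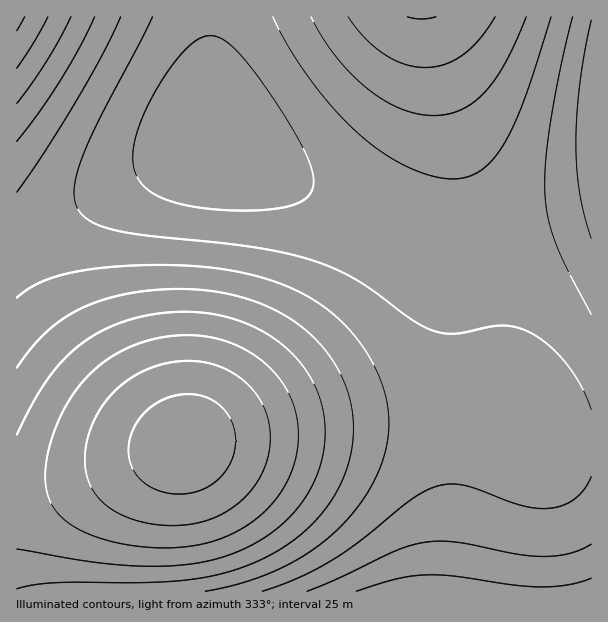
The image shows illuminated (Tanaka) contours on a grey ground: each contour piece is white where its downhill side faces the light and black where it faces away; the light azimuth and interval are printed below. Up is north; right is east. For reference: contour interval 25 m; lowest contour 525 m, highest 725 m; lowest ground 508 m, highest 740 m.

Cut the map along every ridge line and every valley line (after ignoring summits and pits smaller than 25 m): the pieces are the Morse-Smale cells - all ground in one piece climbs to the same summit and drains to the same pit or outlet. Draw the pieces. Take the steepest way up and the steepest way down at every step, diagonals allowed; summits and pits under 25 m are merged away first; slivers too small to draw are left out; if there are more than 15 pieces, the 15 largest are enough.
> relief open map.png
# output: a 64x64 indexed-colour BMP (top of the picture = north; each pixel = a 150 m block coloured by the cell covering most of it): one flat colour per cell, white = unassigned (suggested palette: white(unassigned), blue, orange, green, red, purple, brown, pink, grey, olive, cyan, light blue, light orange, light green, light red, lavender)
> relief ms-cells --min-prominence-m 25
<image width="64" height="64" href="data:image/bmp;base64,Qk12CAAAAAAAAHYAAAAoAAAAQAAAAEAAAAABAAQAAAAAAAAIAAATCwAAEwsAABAAAAAAAAAA////ALR3HwAOf/8ALKAsACgn1gC9Z5QAS1aMAMJ34wB/f38AIr28AM++FwDox64AeLv/AIrfmACWmP8A1bDFACIiIiIiIiIiIiIiIiIiIiIiIiIiIiIiIiIiIiIiIiIiIiIiIiIiIiIiIiIiIiIiIiIiIiIiIiIiIiIiIiIiIiIiIiIiIiIiIiIiIiIiIiIiIiIiIiIiIiIiIiIiIiIiIiIiIiIiIiIiIiIiIiIiIiIiIiIiIiIiIiIiIiIiIiIiIiIiIiIiIiIiIiIiIiIiIiIiIiIiIiIiIiIiIiIiIiIiIiIiIiIiIiIiIiIiIiIiIiIiIiIiIiIiIiIiIiIiIiIiIiIiIiIiIiIiIiIiIiIiIiIiIiIiIiIiIiIiIiIiIiIiIiIiIiIiIiIiIiIiIiIiIiIiIiIiIiIiIiIiIiIiIiIiIiIiIiIiIiIiIiIiIiIiIiIiIiIiIiIiIiIiIiIiIiIiIiIiIiIiIiIiIiIiIiIiIiIiIiIiIiIiIiIiIiIiIiIiIiIiIiIiIiIiIiIiIiIiIiIiIiIiIiIiIiIRERIiIiIiIiIiIiIiIiIiIiIiIiIiIiIiIiIiIiIiIhEREREiIiIiIiIiIiIiIiIiIiIiIiIiIiIiIiIiIiIiERERERESIiIiIiIiIiIiIiIiIiIiIiIiIiIiIiIiIiIRERERERERIiIiIiIiIiIiIiIiIiIiIiIiIiIiIiIiIhERERERERERIiIiIiIiIiIiIiIiIiIiIiIiIiIiIiIiEREREREREREREiIiIiIiIiIiIiIiIiIiIiIiIiIiJmYREREREREREREREREiIiIiIiIiIiIiIiIiIiIiImZmZhEREREREREREREREREREREiIiIiIiIiIiIiIiIWZmZmEREREREREREREREREREREREREREREREREREREWZmZmYRERERERERERERERERERERERERERERERERERERZmZmZhERERERERERERERERERERERERERERERERERERZmZmZmERERERERERERERERERERERERERERERERERERFmZmZmYRERERERERERERERERERERERERERERERERERFmZmZmZhEREREREREREREREREREREREREREREREREREWZmZmZmEREREREREREREREREREREREREREREREREREWZmZmZmYRERERERERERERERERERERERERERERERERERZmZmZmZhERERERERERERERERERERERERERERERERERFmZmZmZmEREREREREREREREREREREREREREREREREREWZmZmZmYREREREREREREREREREREREREREREREREREWZmZmZmZhERERERERERERERERERERERERERERERERERZmZmZmZmERERERERERERERERERERERERERERERERERFmZmZmZmYREREREREREREREREREREREREREREREREREWZmZmZmZhERERERERERERERERERERERERERERERERERZmZmZmZmERERERERERERERERERERERERERERERERERFmZmZmZmYRERERERERERERERERERERERERERERERERFmZmZmZmZhEREREREREREREREREREREREREREREREREWZmZmZmZmERERERERERERERERERERERERERERERERERZmZmZmZmYRERERERERERERERERERERERERERERERERFmZmZmZmZkQRERERERERERERERERERERERERERMzMzM1VWZmZmZmREQRERERERERERERERERERERERETMzMzMzVVVVVmZmZEREEREREREREREREREREREREREzMzMzMzVVVVVVVVZkREREERERERERERERERERERERMzMzMzMzNVVVVVVVVVREREREERERERERERERERERETMzMzMzMzM1VVVVVVVVVERERERBEREREREREREREREzMzMzMzMzMzVVVVVVVVVURERERERBERERERERERERMzMzMzMzMzMzNVVVVVVVVVRERERERERBERERERERETMzMzMzMzMzMzM1VVVVVVVVVERERERERERBEREREREzMzMzMzMzMzMzM1VVVVVVVVVURERERERERERBERERMzMzMzMzMzMzMzMzVVVVVVVVVVRERERERERERERBETMzMzMzMzMzMzMzMzNVVVVVVVVVVERERERERERERERDMzMzMzMzMzMzMzMzM1VVVVVVVVVUREREREREREREREMzMzMzMzMzMzMzMzM1VVVVVVVVVVREREREREREREREQzMzMzMzMzMzMzMzMzVVVVVVVVVVVERERERERERERERDMzMzMzMzMzMzMzMzNVVVVVVVVVVURERERERERERERDMzMzMzMzMzMzMzMzM1VVVVVVVVVVREREREREREREREMzMzMzMzMzMzMzMzMzVVVVVVVVVVVEREREREREREREQzMzMzMzMzMzMzMzMzVVVVVVVVVVVURERERERERERERDMzMzMzMzMzMzMzMzNVVVVVVVVVVVREREREREREREREQzMzMzMzMzMzMzMzM1VVVVVVVVVVVERERERERERERERDMzMzMzMzMzMzMzMzVVVVVVVVVVVUREREREREREREREMzMzMzMzMzMzMzMzVVVVVVVVVVVVREREREREREREREQzMzMzMzMzMzMzMzNVVVVVVVVVVVVERERERERERERERDMzMzMzMzMzMzMzM1VVVVVVVVVVVUREREREREREREREMzMzMzMzMzMzMzMzVVVVVVVVVVVV"/>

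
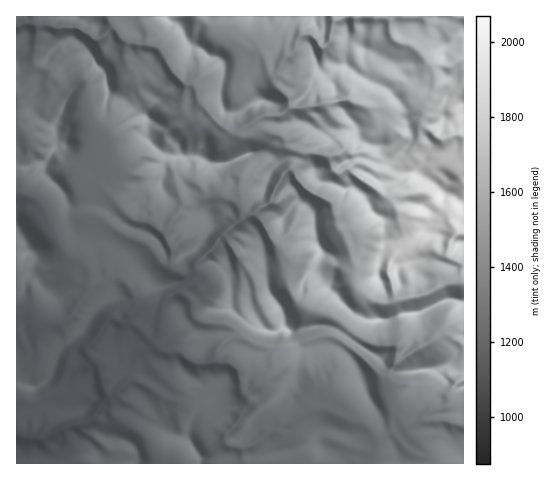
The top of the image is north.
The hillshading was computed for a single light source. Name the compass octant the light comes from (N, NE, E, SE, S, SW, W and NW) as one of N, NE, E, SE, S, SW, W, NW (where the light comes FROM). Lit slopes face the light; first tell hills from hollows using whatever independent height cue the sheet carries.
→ SW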